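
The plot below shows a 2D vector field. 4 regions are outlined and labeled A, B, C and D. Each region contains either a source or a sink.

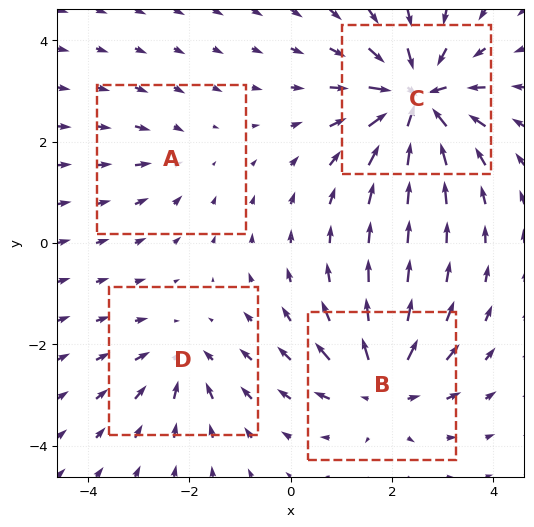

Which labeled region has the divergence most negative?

Divergence at each region's feature centre — A: about -2, B: about +5, C: about -8, D: about -4. Region C is most negative.

C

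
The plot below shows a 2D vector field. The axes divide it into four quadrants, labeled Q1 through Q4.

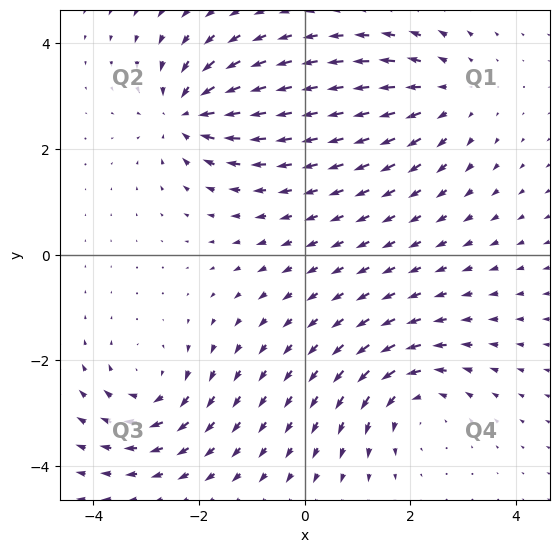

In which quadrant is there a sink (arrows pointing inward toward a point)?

The sink sits at approximately (-2.2, 2.7), which lies in quadrant Q2. The divergence there is about -6, negative as expected for a sink.

Q2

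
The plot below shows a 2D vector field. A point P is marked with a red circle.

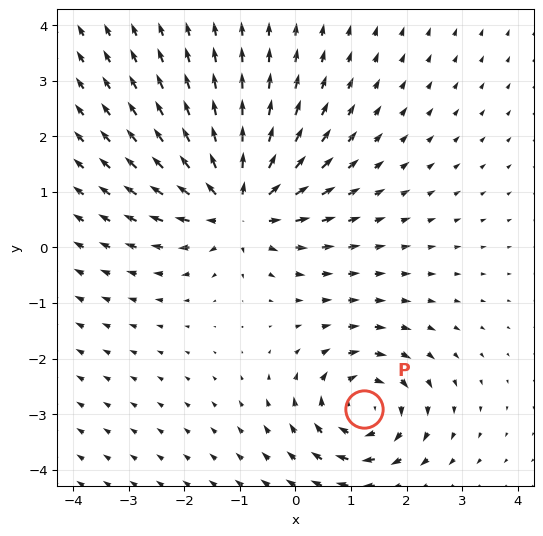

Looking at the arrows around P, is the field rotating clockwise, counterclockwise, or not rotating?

clockwise

Near P at (1.2, -2.9) the arrows circulate clockwise. The curl (z-component) there is about -5; negative curl means clockwise rotation.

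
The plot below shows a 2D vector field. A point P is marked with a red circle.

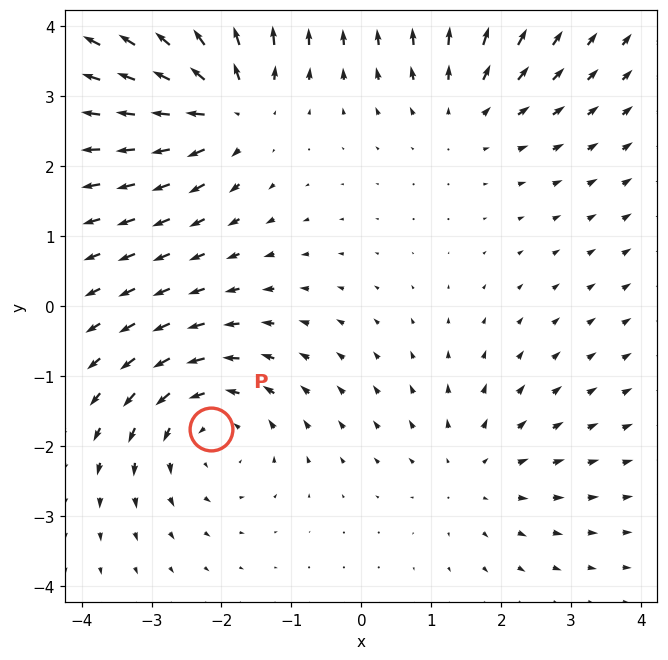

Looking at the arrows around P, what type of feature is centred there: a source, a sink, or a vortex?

vortex

At P (-2.1, -1.8) the arrows circulate counterclockwise. Divergence ≈0, curl about +4 — near-zero divergence with nonzero curl is a vortex.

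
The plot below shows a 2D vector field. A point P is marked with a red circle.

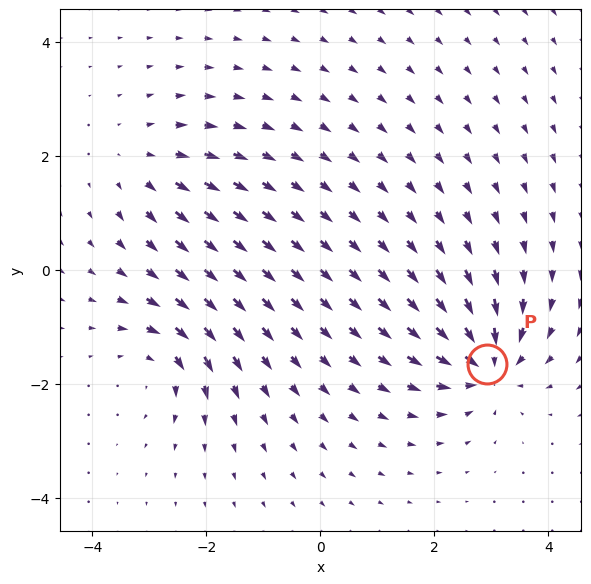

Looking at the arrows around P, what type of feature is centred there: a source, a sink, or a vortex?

At P (2.9, -1.6) the arrows converge inward. Divergence about -7, curl ≈0 — negative divergence with near-zero curl is a sink.

sink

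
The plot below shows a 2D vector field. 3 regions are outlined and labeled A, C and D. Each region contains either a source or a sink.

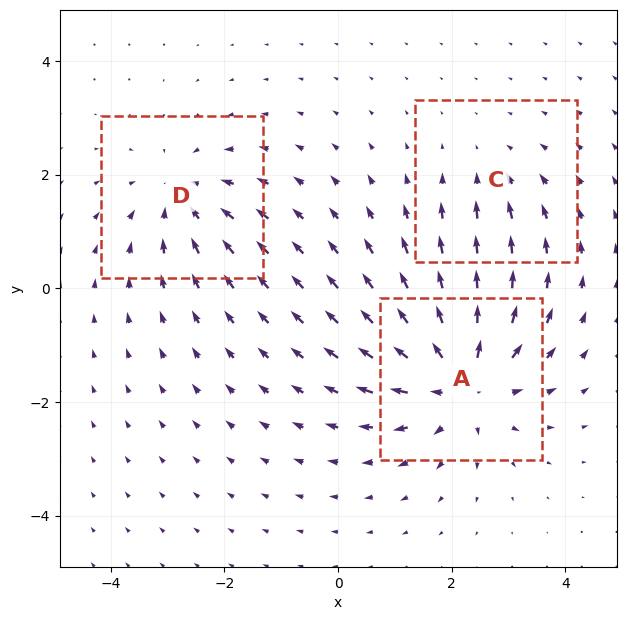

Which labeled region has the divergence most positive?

Divergence at each region's feature centre — A: about +5, C: about -2, D: about -3. Region A is most positive.

A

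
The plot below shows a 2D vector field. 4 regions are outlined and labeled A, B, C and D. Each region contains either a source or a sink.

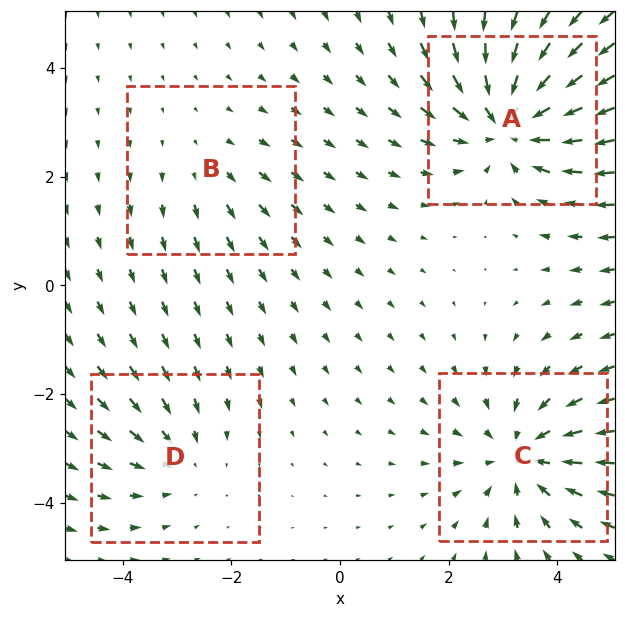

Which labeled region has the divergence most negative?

Divergence at each region's feature centre — A: about -6, B: about +2, C: about -4, D: about -3. Region A is most negative.

A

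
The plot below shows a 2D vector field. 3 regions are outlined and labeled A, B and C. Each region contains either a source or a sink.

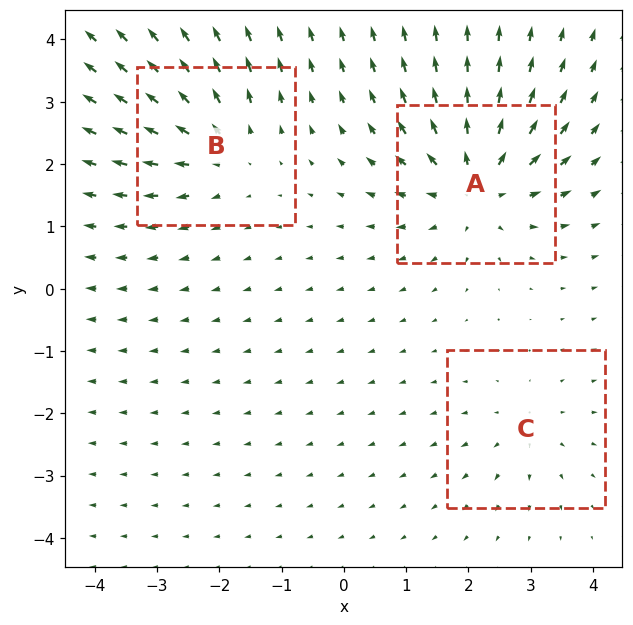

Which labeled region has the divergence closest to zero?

C

Divergence at each region's feature centre — A: about +5, B: about +4, C: about +2. Region C is closest to zero.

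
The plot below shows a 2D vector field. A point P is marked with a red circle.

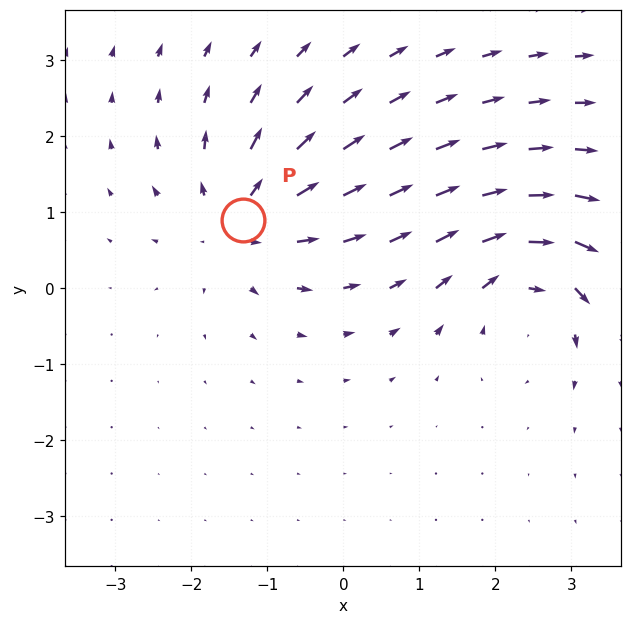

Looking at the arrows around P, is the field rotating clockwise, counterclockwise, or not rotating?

not rotating

Near P at (-1.3, 0.9) the arrows show no circulation. The curl there is ≈0.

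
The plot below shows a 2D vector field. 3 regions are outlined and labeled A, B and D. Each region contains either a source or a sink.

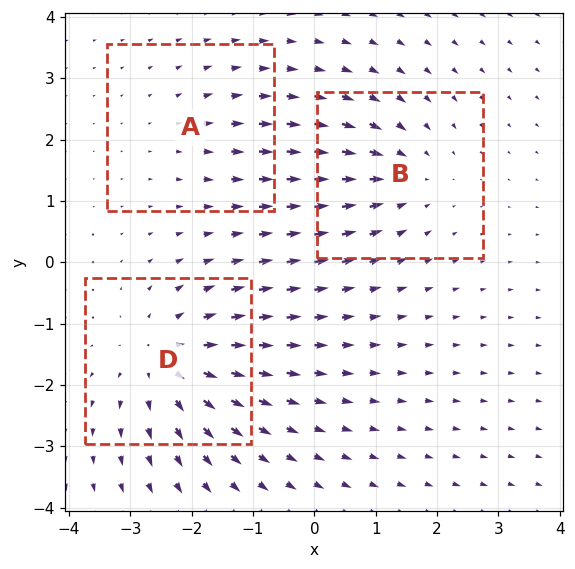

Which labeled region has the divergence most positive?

Divergence at each region's feature centre — A: about +2, B: about -3, D: about +4. Region D is most positive.

D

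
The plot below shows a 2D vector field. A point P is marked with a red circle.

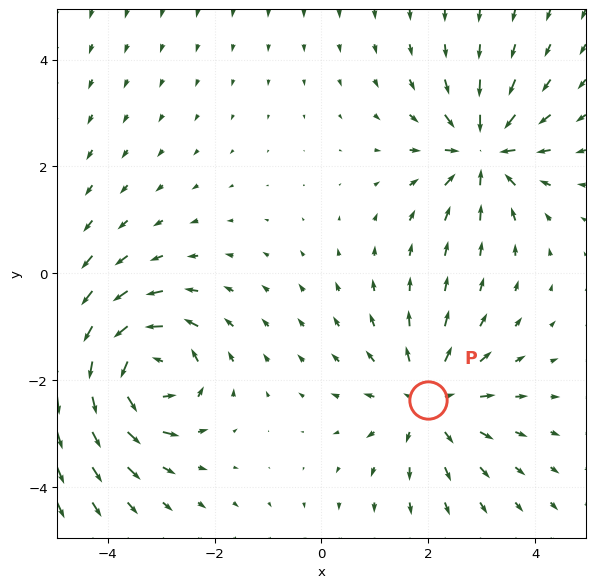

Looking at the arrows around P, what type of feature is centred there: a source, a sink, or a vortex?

source

At P (2.0, -2.4) the arrows spread outward. Divergence about +3, curl ≈0 — positive divergence with near-zero curl is a source.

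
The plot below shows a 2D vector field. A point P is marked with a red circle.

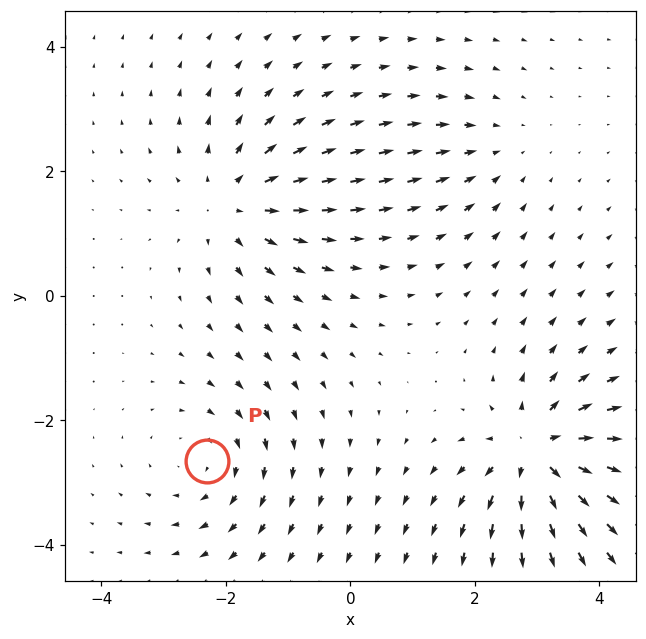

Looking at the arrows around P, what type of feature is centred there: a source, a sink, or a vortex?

vortex

At P (-2.3, -2.7) the arrows circulate clockwise. Divergence ≈0, curl about -3 — near-zero divergence with nonzero curl is a vortex.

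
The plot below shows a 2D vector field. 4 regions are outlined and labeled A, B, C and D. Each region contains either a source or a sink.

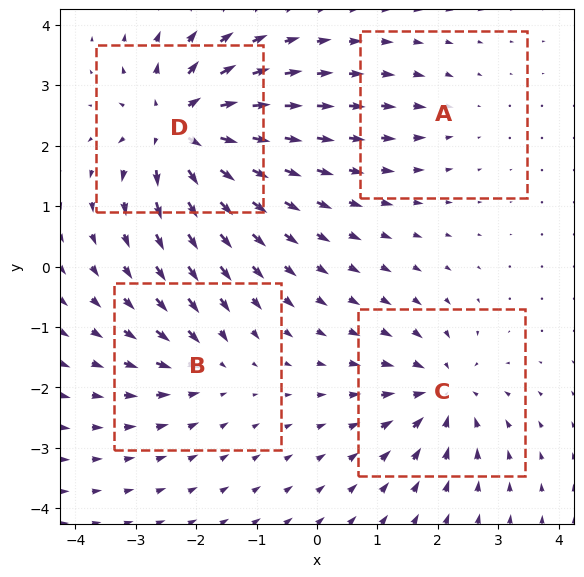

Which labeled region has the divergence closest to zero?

A

Divergence at each region's feature centre — A: about -2, B: about -4, C: about -6, D: about +8. Region A is closest to zero.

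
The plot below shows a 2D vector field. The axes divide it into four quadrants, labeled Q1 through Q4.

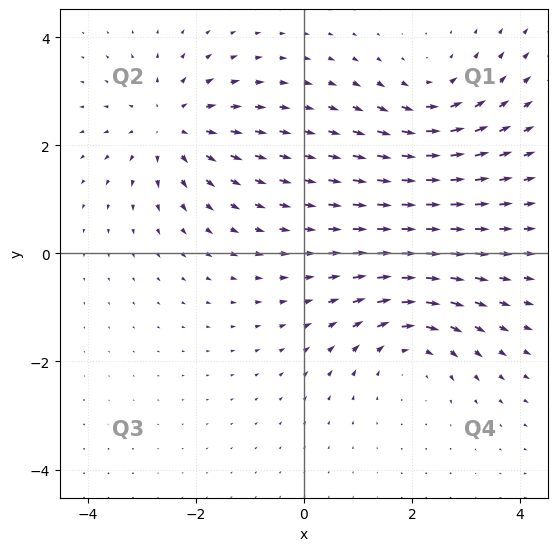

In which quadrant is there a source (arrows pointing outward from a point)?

The source sits at approximately (-2.5, 2.3), which lies in quadrant Q2. The divergence there is about +4, positive as expected for a source.

Q2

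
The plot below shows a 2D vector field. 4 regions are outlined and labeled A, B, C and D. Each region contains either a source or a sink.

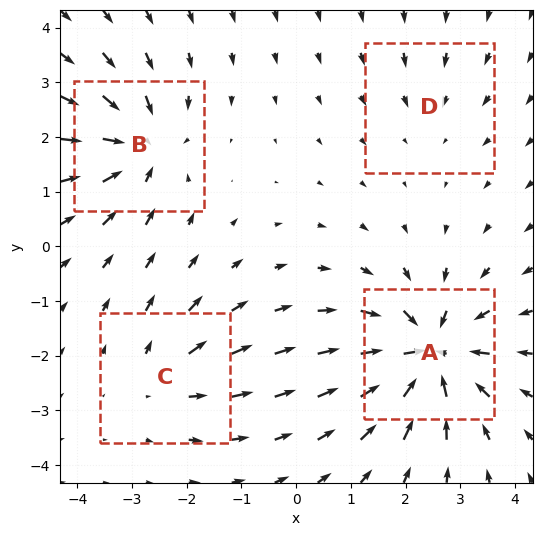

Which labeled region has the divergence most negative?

Divergence at each region's feature centre — A: about -8, B: about -6, C: about +4, D: about -2. Region A is most negative.

A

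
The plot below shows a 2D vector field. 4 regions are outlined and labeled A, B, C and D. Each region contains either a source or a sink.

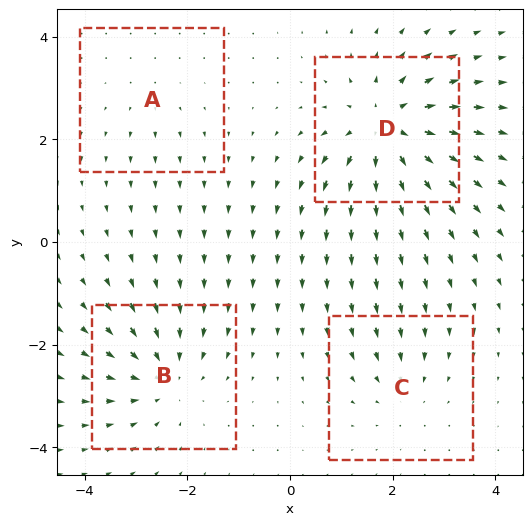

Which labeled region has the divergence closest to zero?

A

Divergence at each region's feature centre — A: about +2, B: about -5, C: about -3, D: about +7. Region A is closest to zero.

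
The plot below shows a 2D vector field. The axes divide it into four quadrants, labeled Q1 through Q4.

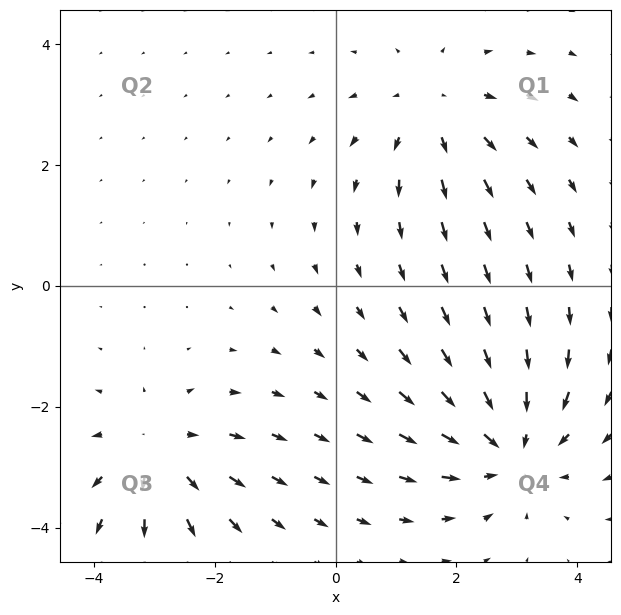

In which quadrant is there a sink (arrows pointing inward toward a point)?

The sink sits at approximately (2.9, -2.7), which lies in quadrant Q4. The divergence there is about -3, negative as expected for a sink.

Q4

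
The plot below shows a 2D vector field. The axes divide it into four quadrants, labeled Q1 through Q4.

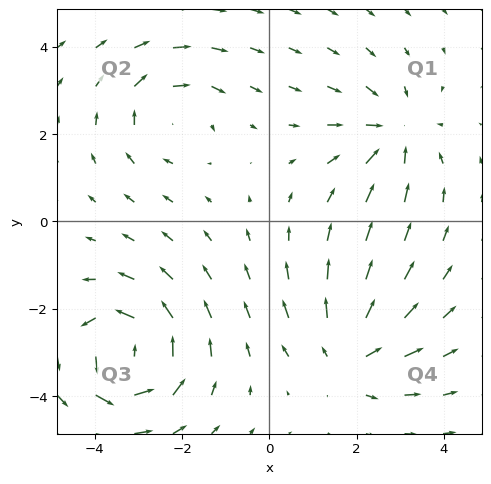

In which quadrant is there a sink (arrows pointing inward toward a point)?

Q1

The sink sits at approximately (2.8, 2.0), which lies in quadrant Q1. The divergence there is about -4, negative as expected for a sink.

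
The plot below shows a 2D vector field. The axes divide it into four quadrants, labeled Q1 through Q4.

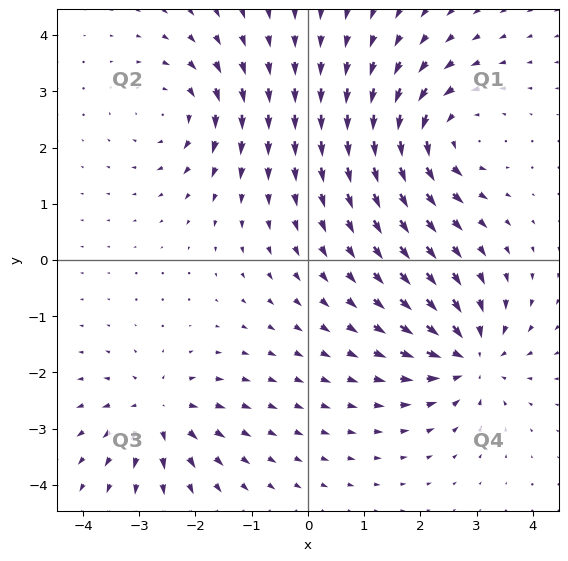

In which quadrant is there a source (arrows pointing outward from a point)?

Q3

The source sits at approximately (-2.7, -2.7), which lies in quadrant Q3. The divergence there is about +5, positive as expected for a source.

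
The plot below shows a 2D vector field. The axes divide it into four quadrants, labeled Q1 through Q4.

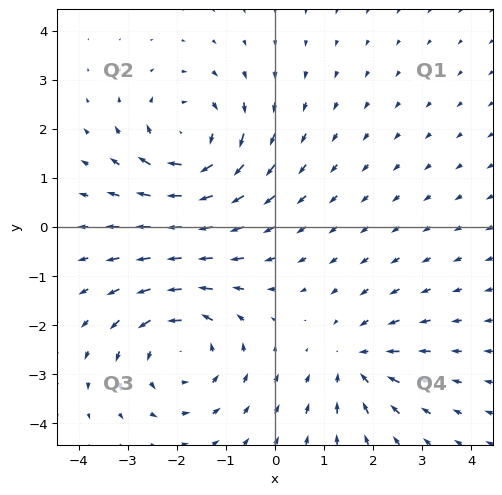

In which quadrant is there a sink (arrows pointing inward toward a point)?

The sink sits at approximately (1.7, -2.8), which lies in quadrant Q4. The divergence there is about -3, negative as expected for a sink.

Q4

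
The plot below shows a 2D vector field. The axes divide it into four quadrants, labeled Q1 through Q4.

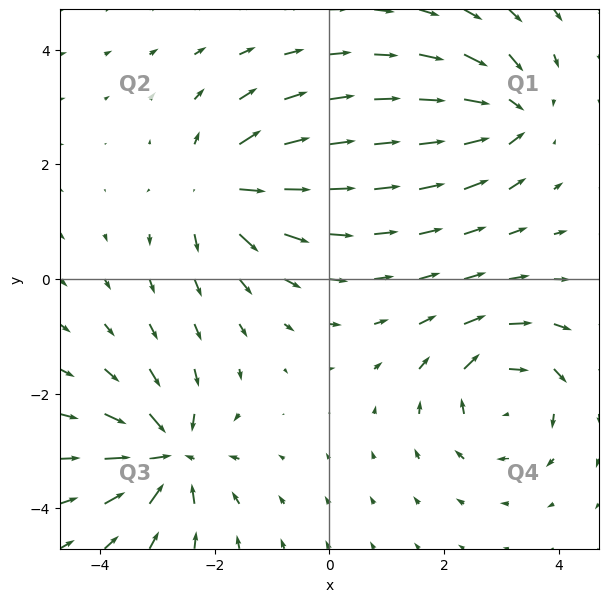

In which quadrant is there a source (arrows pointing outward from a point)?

The source sits at approximately (-1.9, 1.6), which lies in quadrant Q2. The divergence there is about +6, positive as expected for a source.

Q2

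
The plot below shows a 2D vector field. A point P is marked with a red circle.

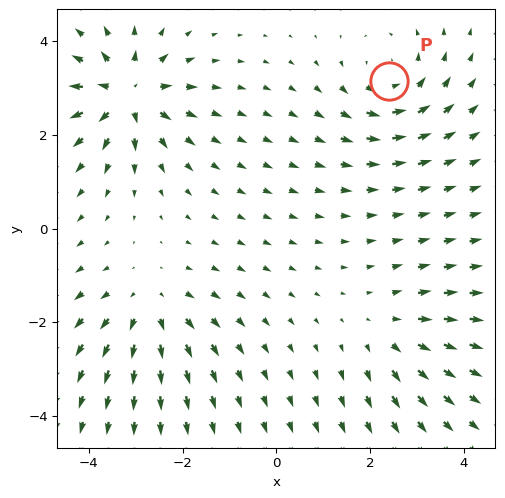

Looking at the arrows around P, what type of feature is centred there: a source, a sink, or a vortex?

At P (2.4, 3.1) the arrows circulate counterclockwise. Divergence ≈0, curl about +4 — near-zero divergence with nonzero curl is a vortex.

vortex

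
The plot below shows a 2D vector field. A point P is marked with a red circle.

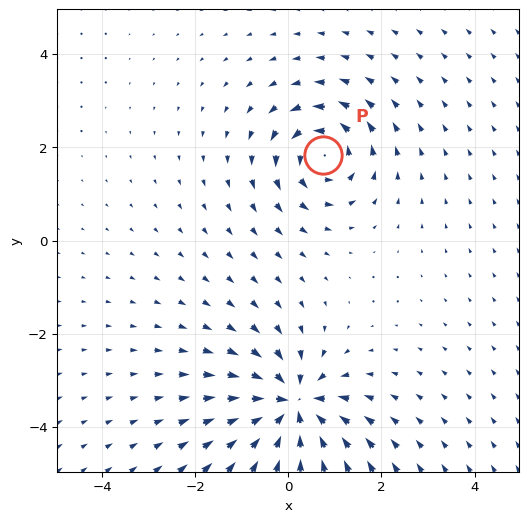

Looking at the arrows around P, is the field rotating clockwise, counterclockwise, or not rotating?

Near P at (0.8, 1.8) the arrows circulate counterclockwise. The curl (z-component) there is about +5; positive curl means counterclockwise rotation.

counterclockwise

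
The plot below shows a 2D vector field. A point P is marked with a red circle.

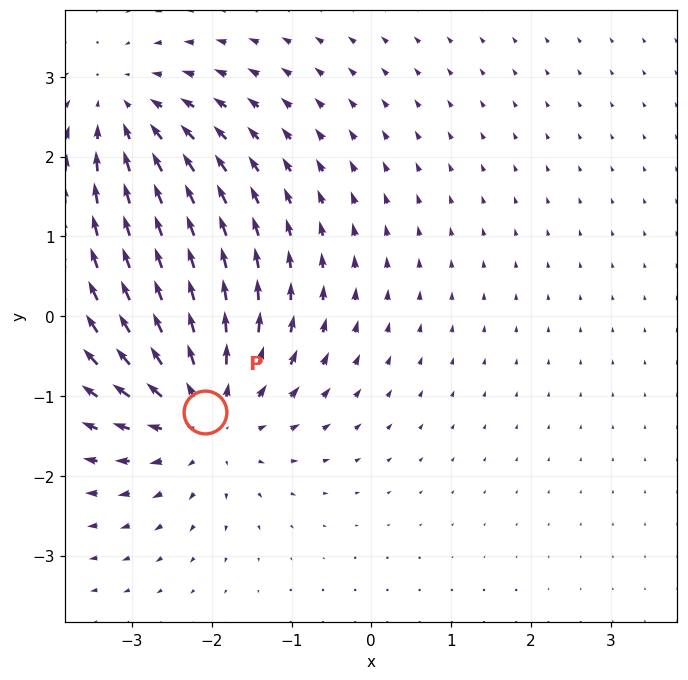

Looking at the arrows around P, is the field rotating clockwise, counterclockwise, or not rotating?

not rotating

Near P at (-2.1, -1.2) the arrows show no circulation. The curl there is ≈0.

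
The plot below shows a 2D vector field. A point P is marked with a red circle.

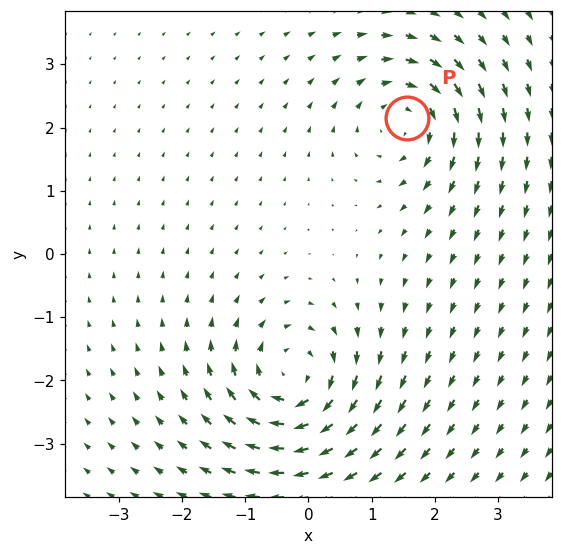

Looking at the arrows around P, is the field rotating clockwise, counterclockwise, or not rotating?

clockwise

Near P at (1.6, 2.1) the arrows circulate clockwise. The curl (z-component) there is about -5; negative curl means clockwise rotation.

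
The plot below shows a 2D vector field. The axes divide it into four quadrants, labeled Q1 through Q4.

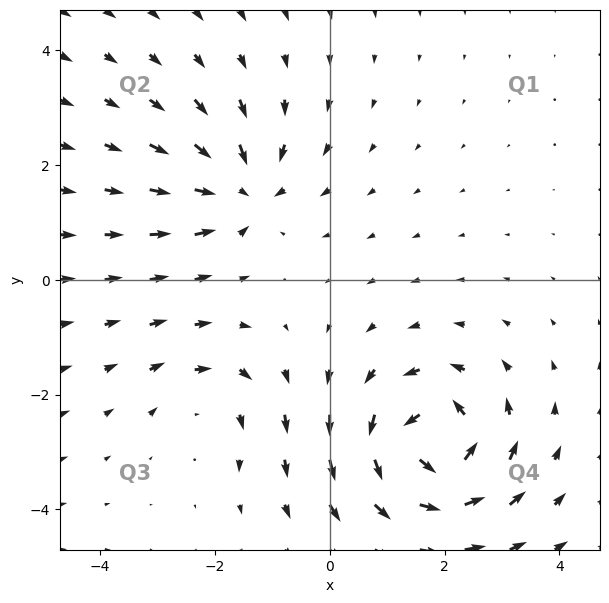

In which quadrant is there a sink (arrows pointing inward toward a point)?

The sink sits at approximately (-1.5, 1.6), which lies in quadrant Q2. The divergence there is about -5, negative as expected for a sink.

Q2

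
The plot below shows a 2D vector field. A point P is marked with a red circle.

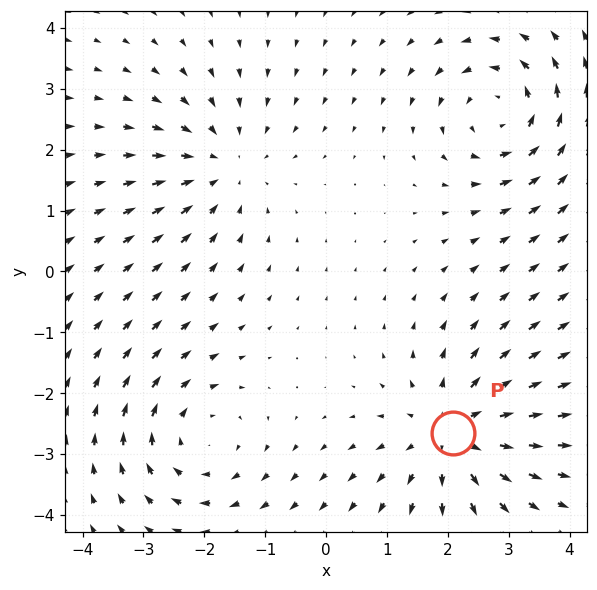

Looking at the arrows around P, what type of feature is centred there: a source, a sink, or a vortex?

At P (2.1, -2.7) the arrows spread outward. Divergence about +5, curl ≈0 — positive divergence with near-zero curl is a source.

source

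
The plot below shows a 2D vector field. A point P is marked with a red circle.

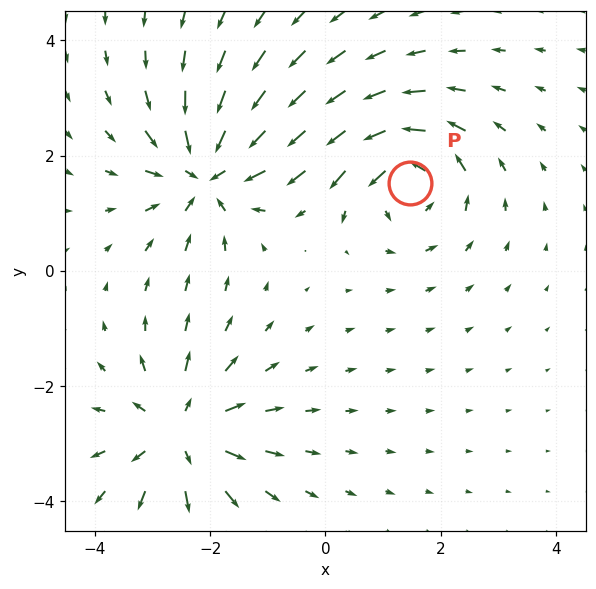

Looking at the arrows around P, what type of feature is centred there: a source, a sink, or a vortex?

At P (1.5, 1.5) the arrows circulate counterclockwise. Divergence ≈0, curl about +6 — near-zero divergence with nonzero curl is a vortex.

vortex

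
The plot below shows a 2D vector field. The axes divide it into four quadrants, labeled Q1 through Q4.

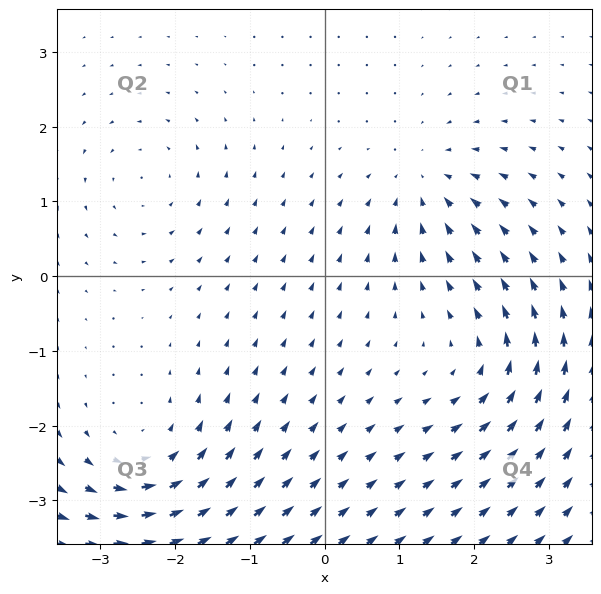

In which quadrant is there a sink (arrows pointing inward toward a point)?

The sink sits at approximately (1.4, 1.2), which lies in quadrant Q1. The divergence there is about -4, negative as expected for a sink.

Q1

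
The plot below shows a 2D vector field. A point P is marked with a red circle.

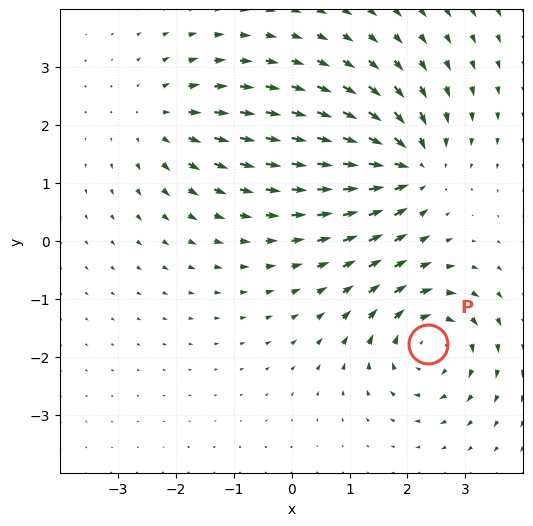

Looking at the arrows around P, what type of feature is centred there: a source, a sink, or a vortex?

vortex

At P (2.4, -1.8) the arrows circulate clockwise. Divergence ≈0, curl about -6 — near-zero divergence with nonzero curl is a vortex.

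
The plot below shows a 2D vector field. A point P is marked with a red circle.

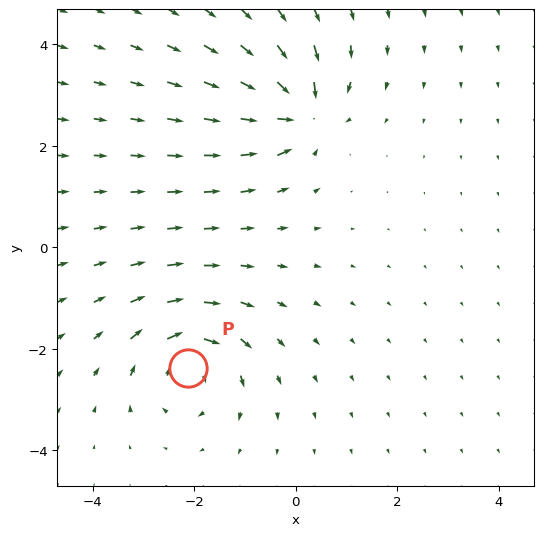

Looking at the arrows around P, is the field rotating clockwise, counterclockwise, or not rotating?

Near P at (-2.1, -2.4) the arrows circulate clockwise. The curl (z-component) there is about -4; negative curl means clockwise rotation.

clockwise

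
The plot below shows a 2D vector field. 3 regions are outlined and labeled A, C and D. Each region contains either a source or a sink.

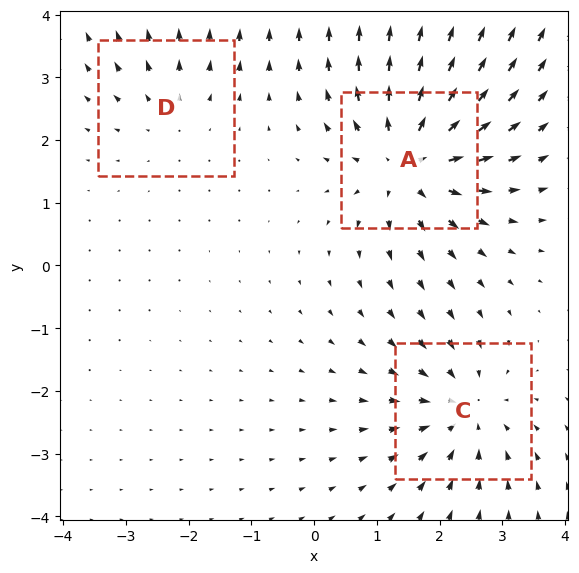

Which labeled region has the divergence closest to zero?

Divergence at each region's feature centre — A: about +5, C: about -4, D: about +2. Region D is closest to zero.

D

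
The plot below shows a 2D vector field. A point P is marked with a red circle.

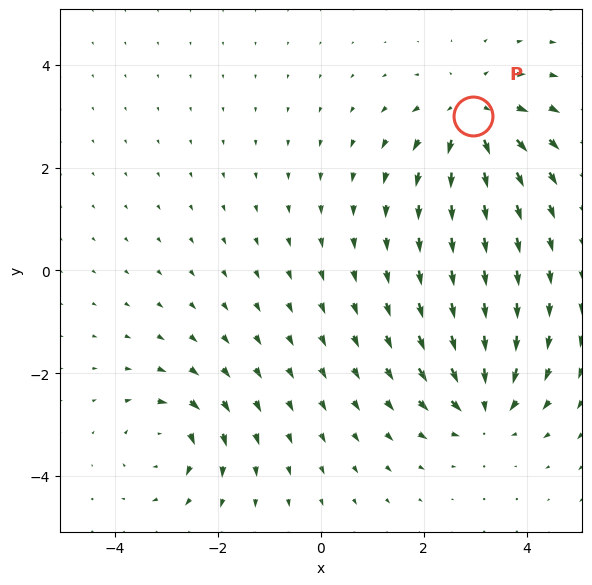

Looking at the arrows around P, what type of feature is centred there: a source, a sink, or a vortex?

At P (2.9, 3.0) the arrows spread outward. Divergence about +5, curl ≈0 — positive divergence with near-zero curl is a source.

source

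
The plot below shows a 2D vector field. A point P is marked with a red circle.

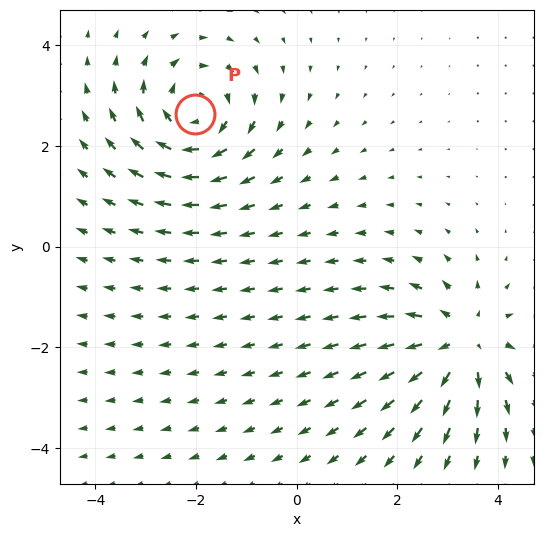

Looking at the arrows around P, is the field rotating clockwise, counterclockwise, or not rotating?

Near P at (-2.0, 2.6) the arrows circulate clockwise. The curl (z-component) there is about -5; negative curl means clockwise rotation.

clockwise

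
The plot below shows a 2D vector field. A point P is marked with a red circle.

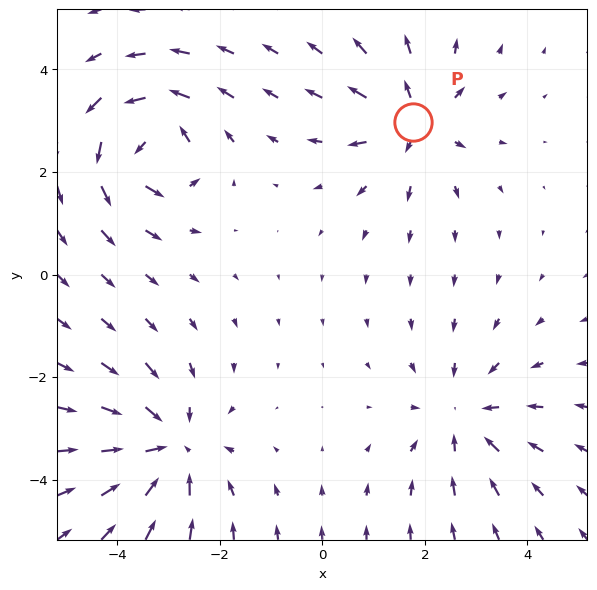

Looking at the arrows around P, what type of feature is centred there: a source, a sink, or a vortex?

At P (1.8, 3.0) the arrows spread outward. Divergence about +5, curl ≈0 — positive divergence with near-zero curl is a source.

source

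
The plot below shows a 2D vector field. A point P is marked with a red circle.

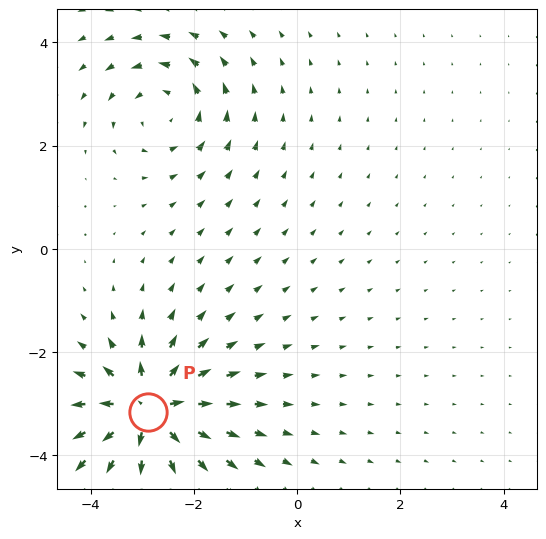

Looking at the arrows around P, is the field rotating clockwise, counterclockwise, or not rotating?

not rotating

Near P at (-2.9, -3.2) the arrows show no circulation. The curl there is ≈0.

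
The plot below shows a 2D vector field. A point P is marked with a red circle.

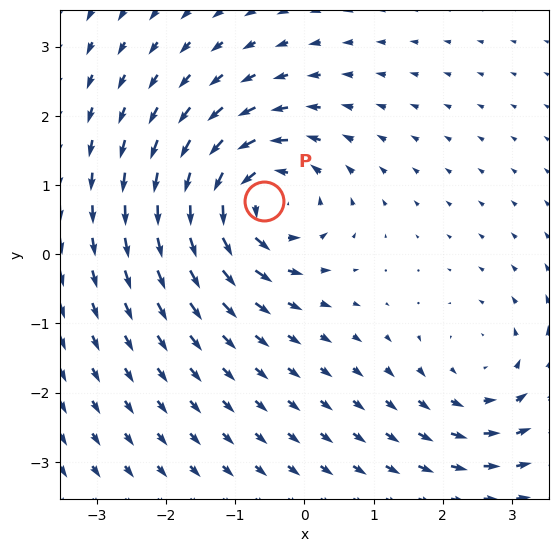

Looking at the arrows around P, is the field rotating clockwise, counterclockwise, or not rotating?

counterclockwise

Near P at (-0.6, 0.8) the arrows circulate counterclockwise. The curl (z-component) there is about +6; positive curl means counterclockwise rotation.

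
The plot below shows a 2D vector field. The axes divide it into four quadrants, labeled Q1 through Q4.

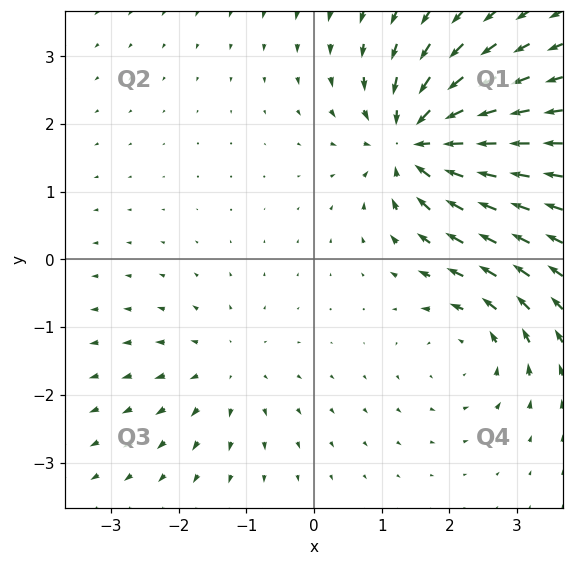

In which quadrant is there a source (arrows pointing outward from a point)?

The source sits at approximately (-1.3, -1.6), which lies in quadrant Q3. The divergence there is about +3, positive as expected for a source.

Q3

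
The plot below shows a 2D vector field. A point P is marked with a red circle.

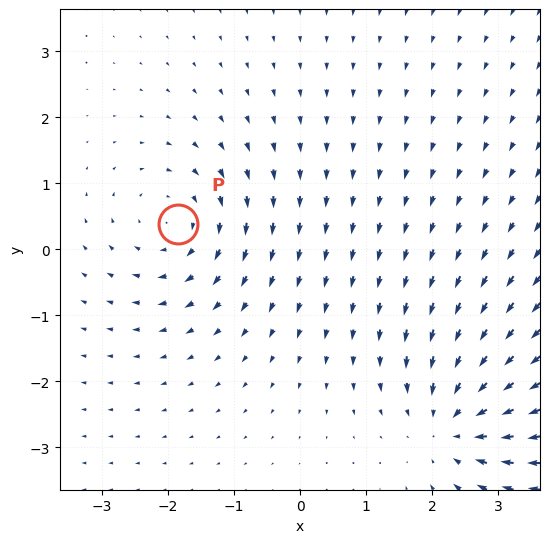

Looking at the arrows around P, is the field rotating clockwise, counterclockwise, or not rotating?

clockwise

Near P at (-1.9, 0.4) the arrows circulate clockwise. The curl (z-component) there is about -4; negative curl means clockwise rotation.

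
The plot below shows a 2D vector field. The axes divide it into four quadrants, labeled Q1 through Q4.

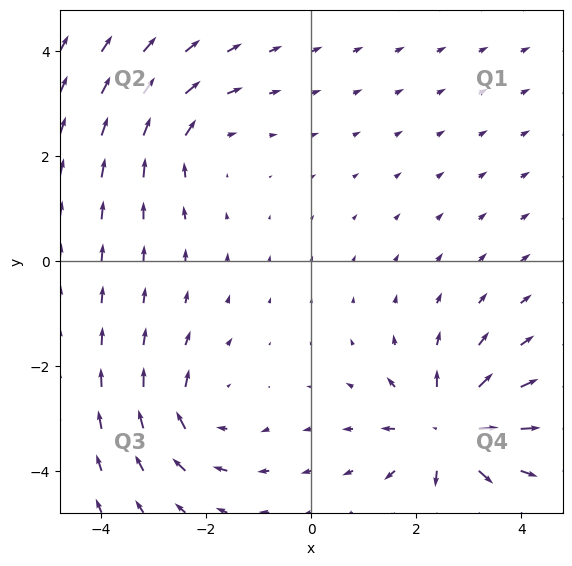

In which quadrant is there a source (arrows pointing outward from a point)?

Q4

The source sits at approximately (2.6, -3.2), which lies in quadrant Q4. The divergence there is about +6, positive as expected for a source.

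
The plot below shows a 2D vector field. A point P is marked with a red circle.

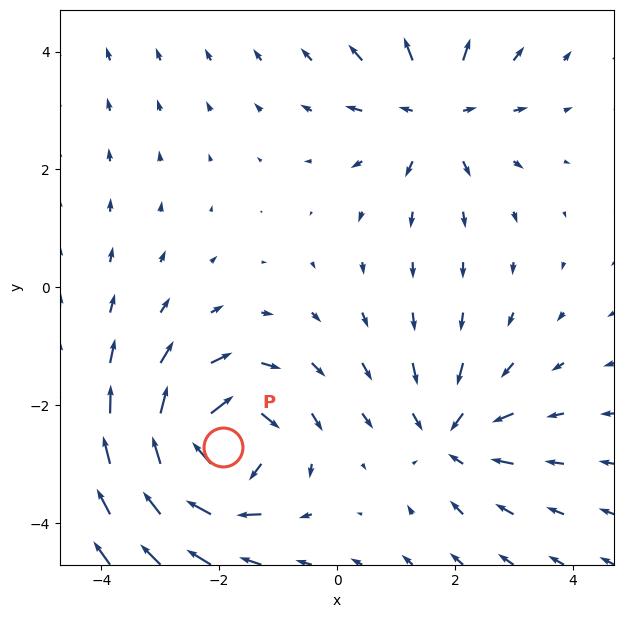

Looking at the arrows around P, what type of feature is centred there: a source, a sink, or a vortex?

At P (-1.9, -2.7) the arrows circulate clockwise. Divergence ≈0, curl about -5 — near-zero divergence with nonzero curl is a vortex.

vortex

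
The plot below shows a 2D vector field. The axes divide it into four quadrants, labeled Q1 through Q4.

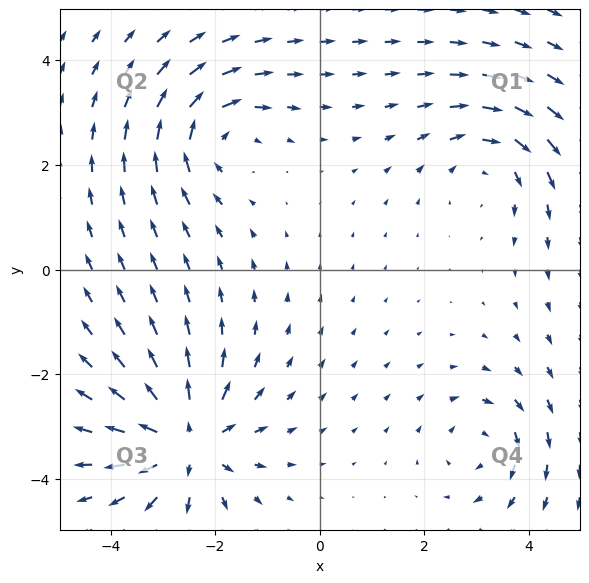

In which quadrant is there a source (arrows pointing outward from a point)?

The source sits at approximately (-2.6, -3.3), which lies in quadrant Q3. The divergence there is about +6, positive as expected for a source.

Q3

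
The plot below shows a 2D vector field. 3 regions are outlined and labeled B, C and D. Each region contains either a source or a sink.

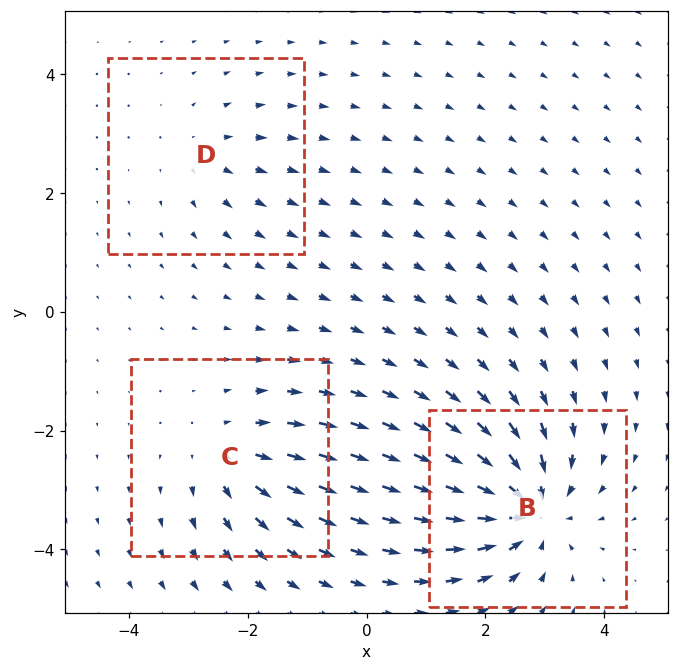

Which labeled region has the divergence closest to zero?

D

Divergence at each region's feature centre — B: about -6, C: about +3, D: about +2. Region D is closest to zero.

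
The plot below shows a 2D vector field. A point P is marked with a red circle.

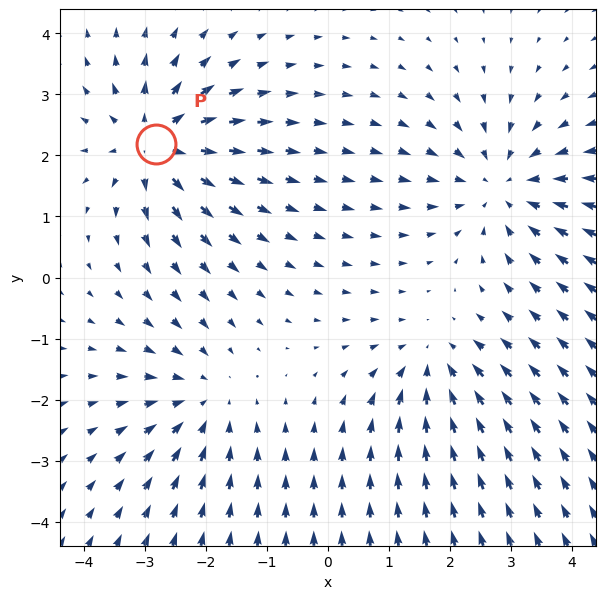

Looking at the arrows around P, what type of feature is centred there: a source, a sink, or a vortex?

At P (-2.8, 2.2) the arrows spread outward. Divergence about +5, curl ≈0 — positive divergence with near-zero curl is a source.

source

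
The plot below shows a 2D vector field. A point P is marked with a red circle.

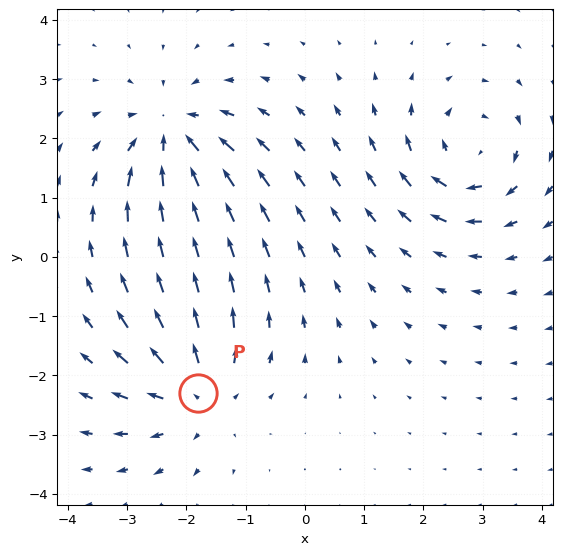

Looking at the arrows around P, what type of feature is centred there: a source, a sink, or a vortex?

At P (-1.8, -2.3) the arrows spread outward. Divergence about +5, curl ≈0 — positive divergence with near-zero curl is a source.

source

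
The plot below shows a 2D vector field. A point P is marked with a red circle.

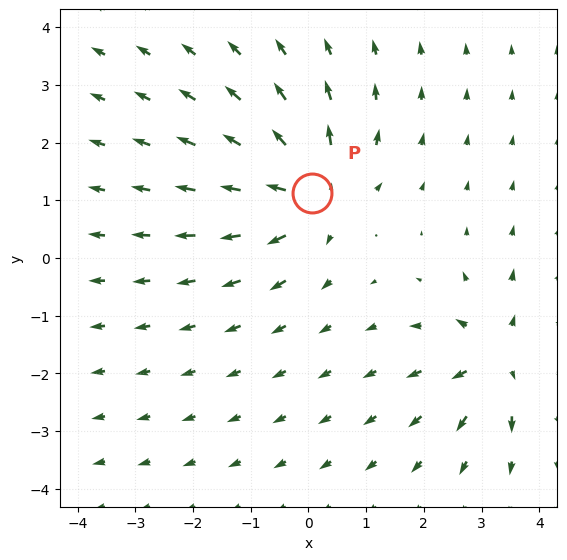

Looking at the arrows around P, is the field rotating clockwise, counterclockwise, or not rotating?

not rotating

Near P at (0.1, 1.1) the arrows show no circulation. The curl there is ≈0.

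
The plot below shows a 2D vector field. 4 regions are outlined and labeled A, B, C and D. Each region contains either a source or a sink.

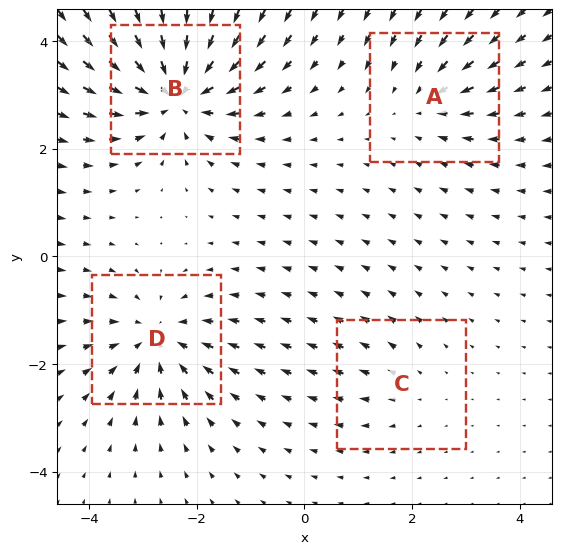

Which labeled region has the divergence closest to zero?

Divergence at each region's feature centre — A: about -3, B: about -8, C: about +2, D: about -5. Region C is closest to zero.

C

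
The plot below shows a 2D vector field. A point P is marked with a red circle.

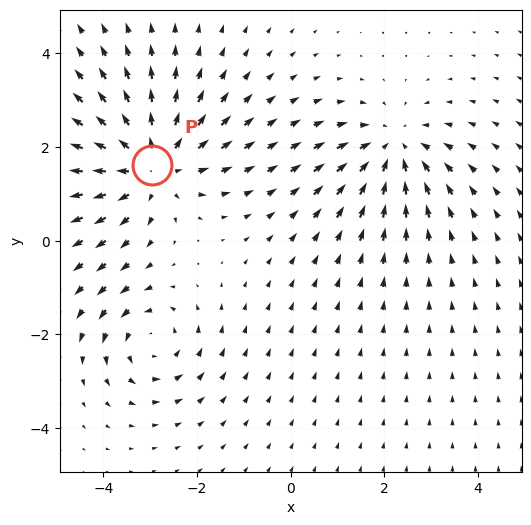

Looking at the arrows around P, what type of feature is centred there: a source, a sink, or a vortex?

At P (-3.0, 1.6) the arrows spread outward. Divergence about +4, curl ≈0 — positive divergence with near-zero curl is a source.

source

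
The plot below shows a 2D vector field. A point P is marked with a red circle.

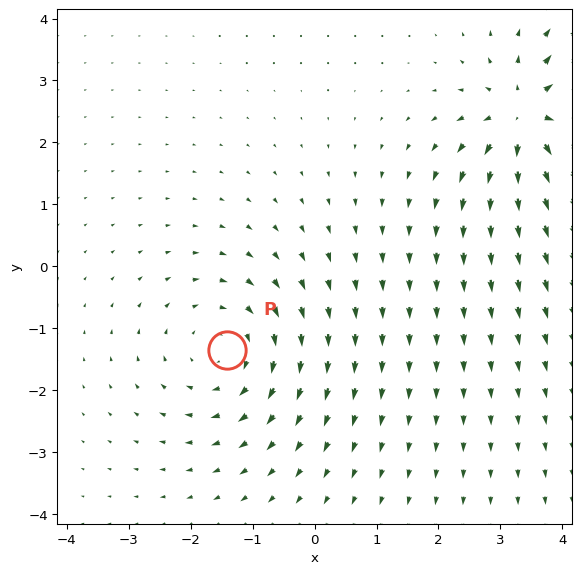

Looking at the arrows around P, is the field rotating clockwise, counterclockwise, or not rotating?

clockwise

Near P at (-1.4, -1.4) the arrows circulate clockwise. The curl (z-component) there is about -3; negative curl means clockwise rotation.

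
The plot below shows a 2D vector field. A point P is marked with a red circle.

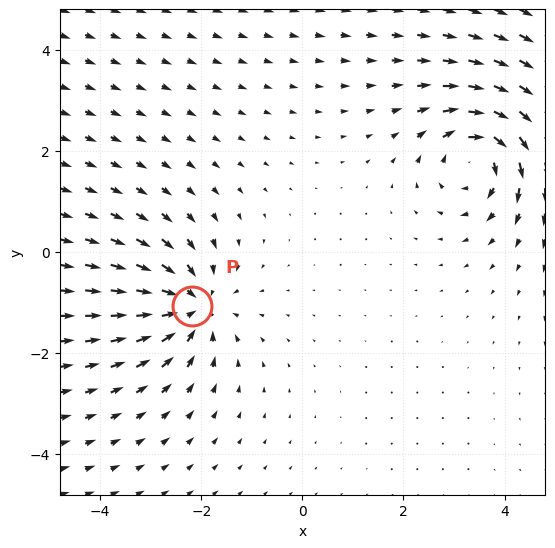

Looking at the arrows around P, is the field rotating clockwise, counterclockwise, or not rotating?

not rotating

Near P at (-2.2, -1.1) the arrows show no circulation. The curl there is ≈0.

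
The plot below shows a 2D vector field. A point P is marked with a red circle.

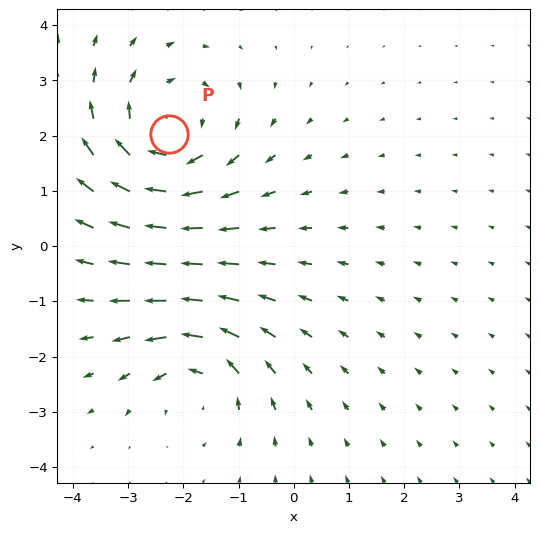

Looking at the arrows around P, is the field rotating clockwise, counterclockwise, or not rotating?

clockwise

Near P at (-2.3, 2.0) the arrows circulate clockwise. The curl (z-component) there is about -3; negative curl means clockwise rotation.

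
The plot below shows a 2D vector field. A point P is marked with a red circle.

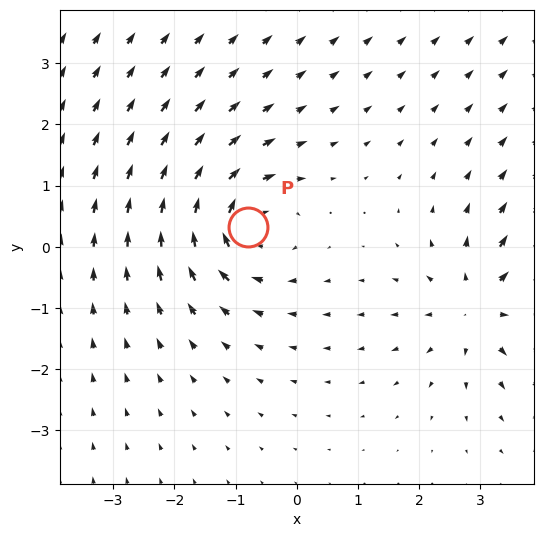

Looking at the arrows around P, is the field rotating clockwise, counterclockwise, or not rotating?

clockwise

Near P at (-0.8, 0.3) the arrows circulate clockwise. The curl (z-component) there is about -4; negative curl means clockwise rotation.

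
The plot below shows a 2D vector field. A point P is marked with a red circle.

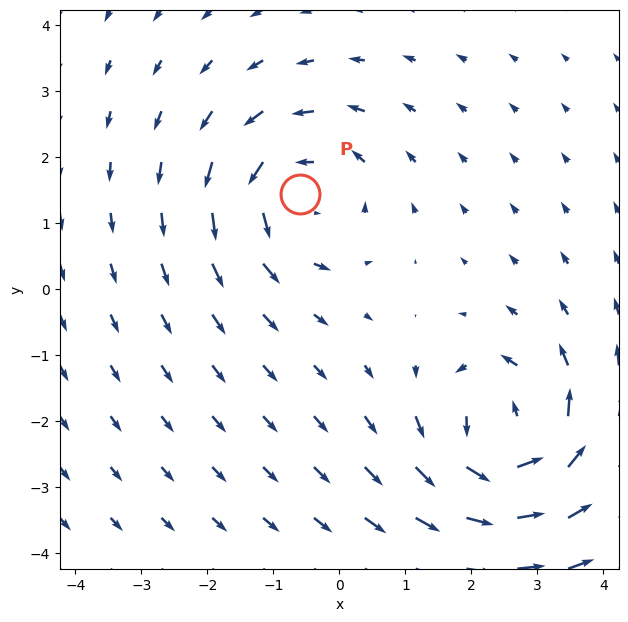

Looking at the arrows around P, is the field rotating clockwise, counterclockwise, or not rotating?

counterclockwise

Near P at (-0.6, 1.4) the arrows circulate counterclockwise. The curl (z-component) there is about +4; positive curl means counterclockwise rotation.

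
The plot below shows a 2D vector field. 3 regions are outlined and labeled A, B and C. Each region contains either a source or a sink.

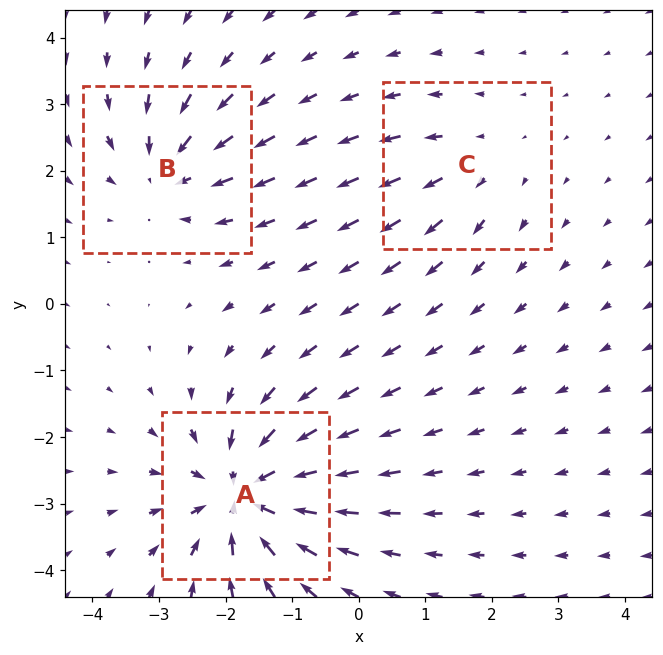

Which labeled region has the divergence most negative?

Divergence at each region's feature centre — A: about -6, B: about -4, C: about +2. Region A is most negative.

A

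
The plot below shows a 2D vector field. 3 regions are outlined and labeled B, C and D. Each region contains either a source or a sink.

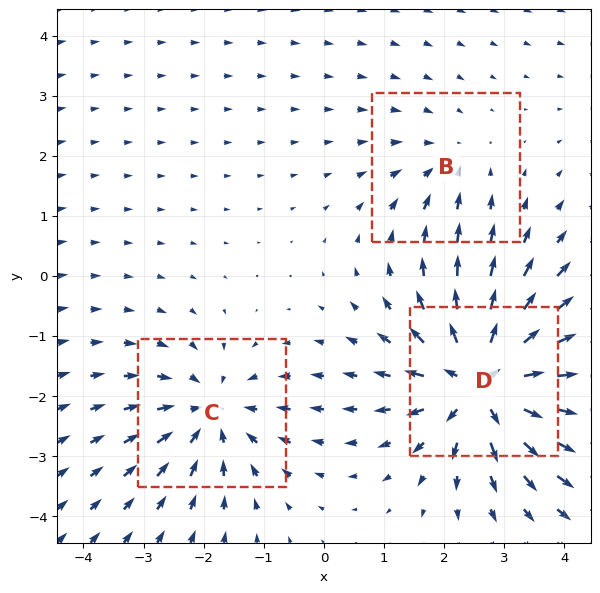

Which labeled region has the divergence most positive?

D

Divergence at each region's feature centre — B: about -2, C: about -3, D: about +6. Region D is most positive.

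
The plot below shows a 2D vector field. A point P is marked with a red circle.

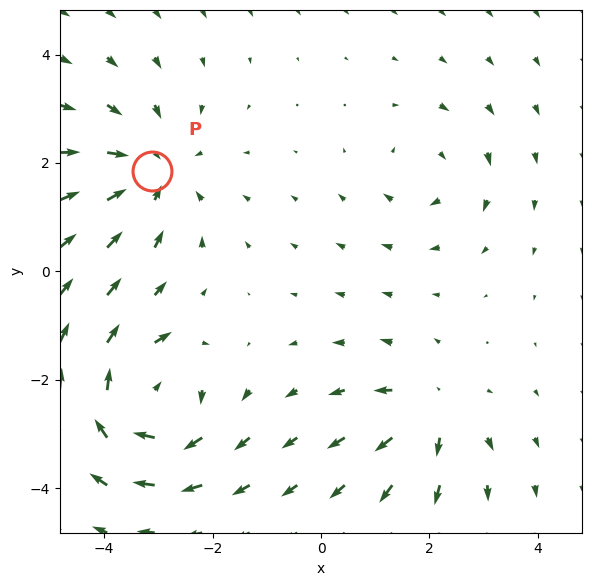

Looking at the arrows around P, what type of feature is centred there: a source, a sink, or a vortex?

sink

At P (-3.1, 1.8) the arrows converge inward. Divergence about -4, curl ≈0 — negative divergence with near-zero curl is a sink.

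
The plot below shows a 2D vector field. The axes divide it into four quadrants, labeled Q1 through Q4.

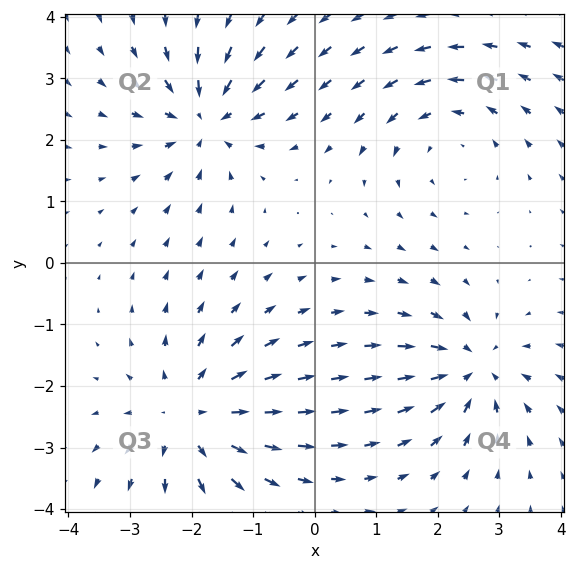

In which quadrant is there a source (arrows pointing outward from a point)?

The source sits at approximately (-2.0, -2.5), which lies in quadrant Q3. The divergence there is about +4, positive as expected for a source.

Q3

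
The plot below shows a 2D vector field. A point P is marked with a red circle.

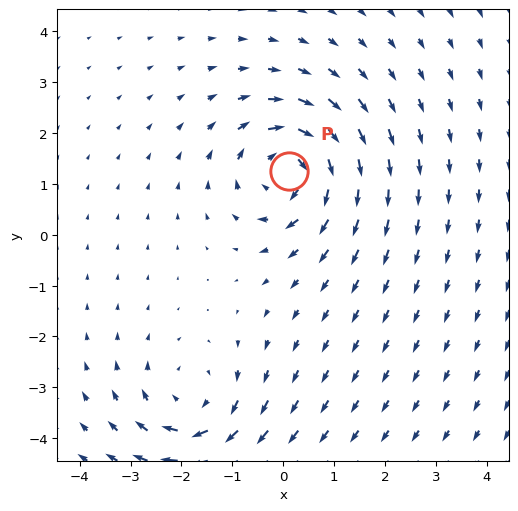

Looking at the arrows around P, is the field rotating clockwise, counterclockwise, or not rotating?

clockwise

Near P at (0.1, 1.3) the arrows circulate clockwise. The curl (z-component) there is about -6; negative curl means clockwise rotation.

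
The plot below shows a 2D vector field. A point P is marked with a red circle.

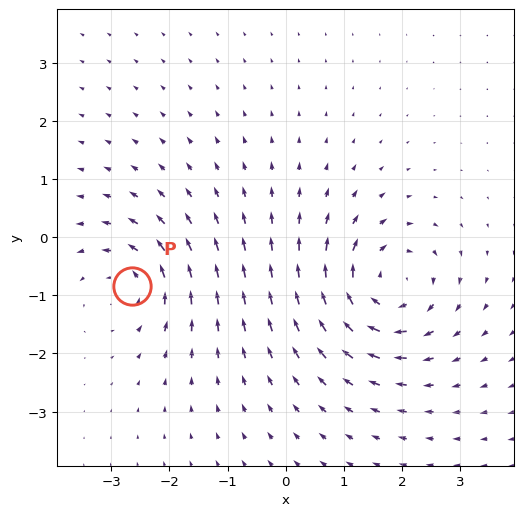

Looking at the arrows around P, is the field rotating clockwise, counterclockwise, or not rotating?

counterclockwise

Near P at (-2.6, -0.8) the arrows circulate counterclockwise. The curl (z-component) there is about +4; positive curl means counterclockwise rotation.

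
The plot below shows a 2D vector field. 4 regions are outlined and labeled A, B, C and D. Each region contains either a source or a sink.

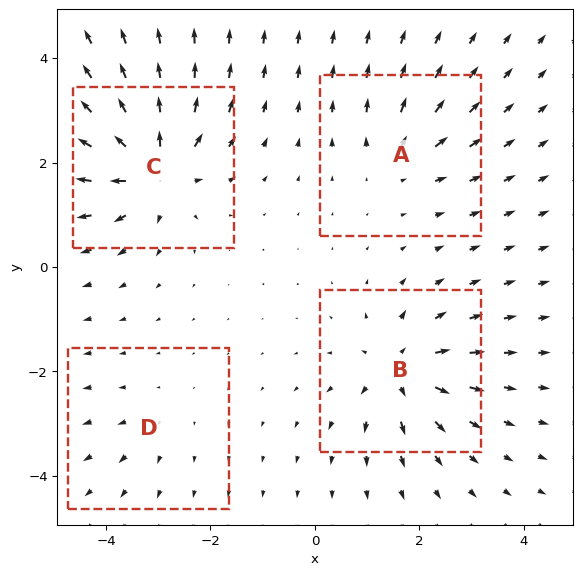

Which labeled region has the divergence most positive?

Divergence at each region's feature centre — A: about +4, B: about +6, C: about +8, D: about +2. Region C is most positive.

C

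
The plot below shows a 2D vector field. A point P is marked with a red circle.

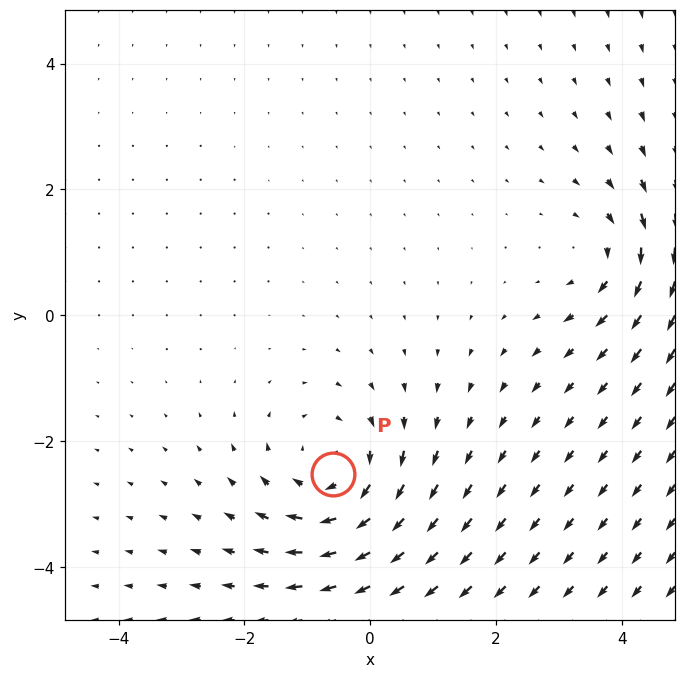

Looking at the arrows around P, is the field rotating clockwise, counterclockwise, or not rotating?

clockwise

Near P at (-0.6, -2.5) the arrows circulate clockwise. The curl (z-component) there is about -4; negative curl means clockwise rotation.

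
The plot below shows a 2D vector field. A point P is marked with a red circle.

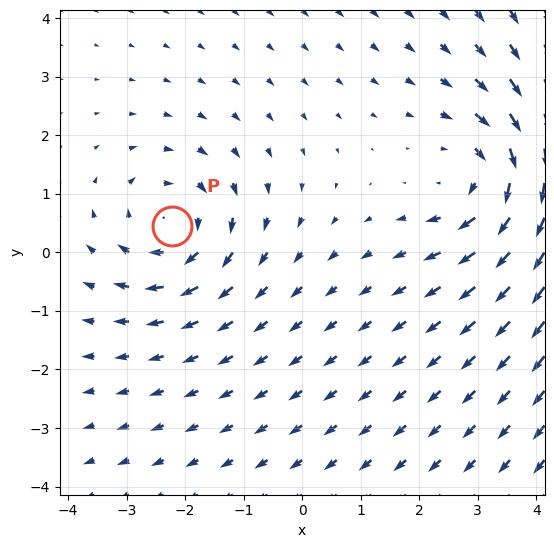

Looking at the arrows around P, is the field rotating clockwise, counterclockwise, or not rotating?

clockwise

Near P at (-2.2, 0.5) the arrows circulate clockwise. The curl (z-component) there is about -4; negative curl means clockwise rotation.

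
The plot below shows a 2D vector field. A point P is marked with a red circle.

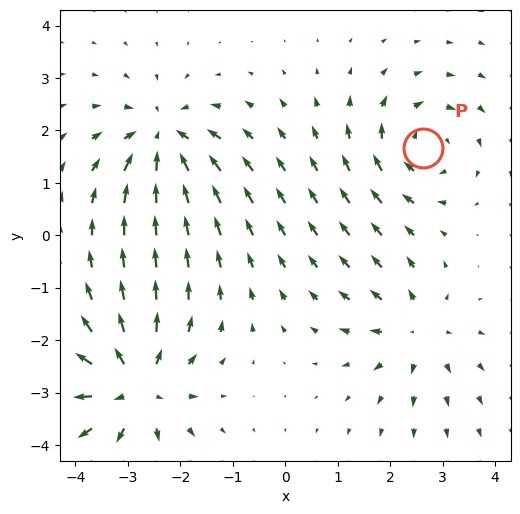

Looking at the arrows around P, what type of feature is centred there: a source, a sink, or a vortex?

At P (2.6, 1.7) the arrows circulate clockwise. Divergence ≈0, curl about -4 — near-zero divergence with nonzero curl is a vortex.

vortex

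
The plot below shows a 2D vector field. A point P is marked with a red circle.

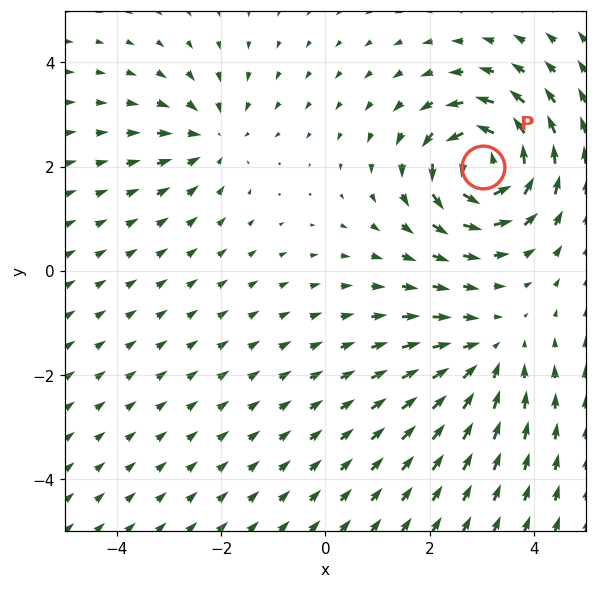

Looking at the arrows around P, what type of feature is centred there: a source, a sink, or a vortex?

At P (3.0, 2.0) the arrows circulate counterclockwise. Divergence ≈0, curl about +7 — near-zero divergence with nonzero curl is a vortex.

vortex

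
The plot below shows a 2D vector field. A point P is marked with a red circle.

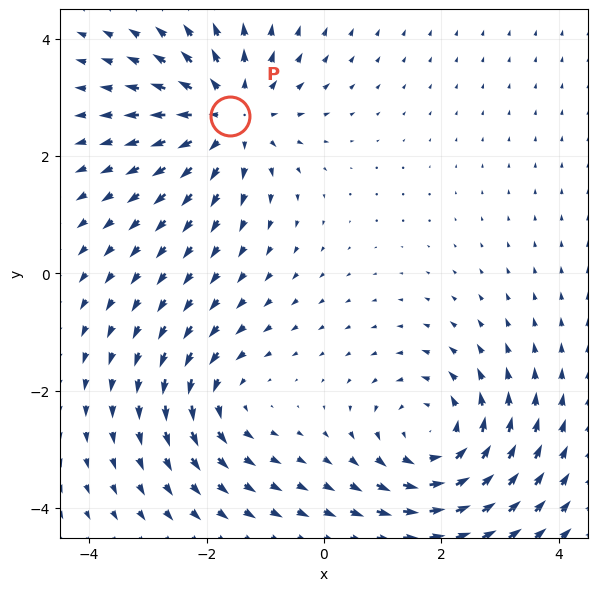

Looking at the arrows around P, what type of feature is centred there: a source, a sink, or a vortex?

At P (-1.6, 2.7) the arrows spread outward. Divergence about +4, curl ≈0 — positive divergence with near-zero curl is a source.

source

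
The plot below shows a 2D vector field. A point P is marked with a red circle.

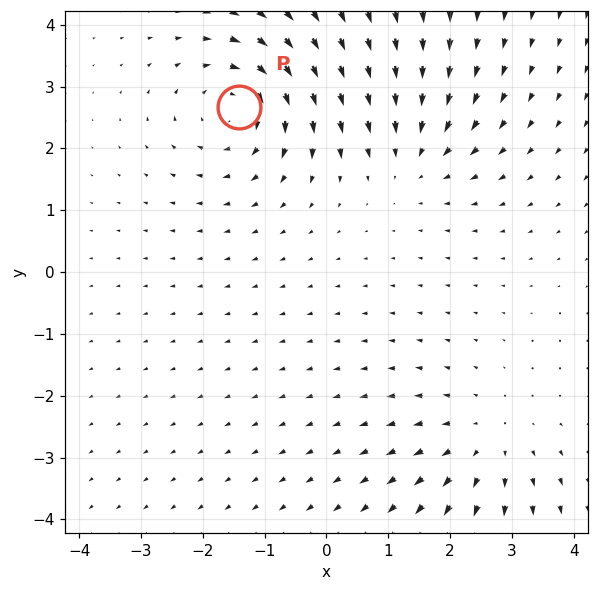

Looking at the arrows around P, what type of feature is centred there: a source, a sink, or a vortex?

At P (-1.4, 2.7) the arrows circulate clockwise. Divergence ≈0, curl about -4 — near-zero divergence with nonzero curl is a vortex.

vortex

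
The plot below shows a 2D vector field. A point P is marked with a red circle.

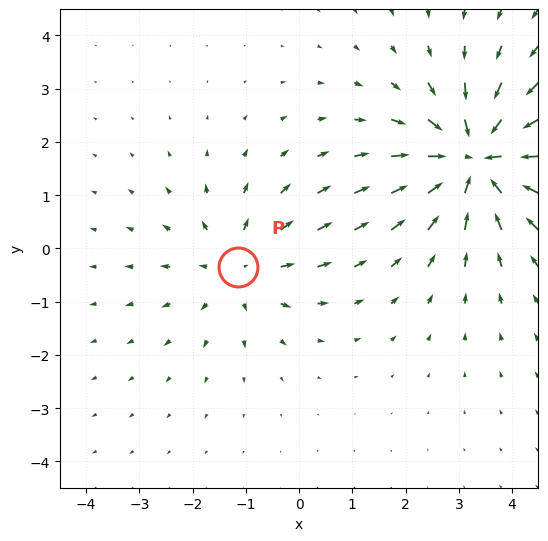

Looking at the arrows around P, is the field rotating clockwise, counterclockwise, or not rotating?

not rotating

Near P at (-1.1, -0.3) the arrows show no circulation. The curl there is ≈0.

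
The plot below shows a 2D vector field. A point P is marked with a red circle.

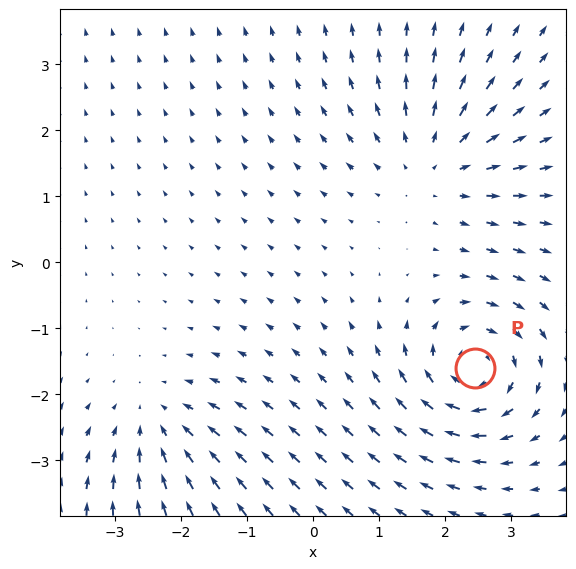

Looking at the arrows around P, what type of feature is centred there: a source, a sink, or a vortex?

At P (2.4, -1.6) the arrows circulate clockwise. Divergence ≈0, curl about -6 — near-zero divergence with nonzero curl is a vortex.

vortex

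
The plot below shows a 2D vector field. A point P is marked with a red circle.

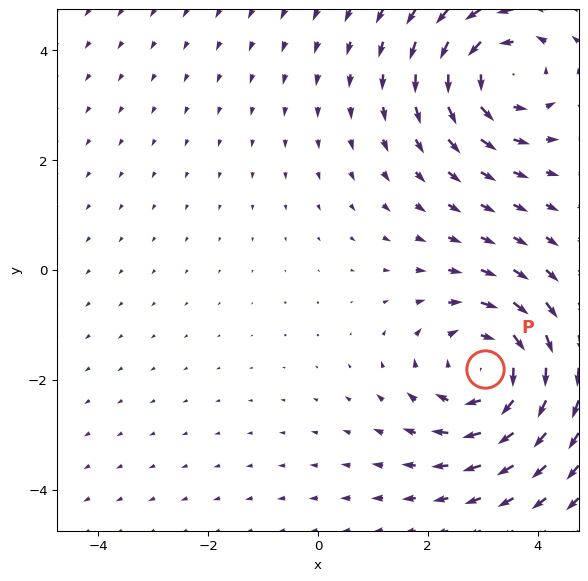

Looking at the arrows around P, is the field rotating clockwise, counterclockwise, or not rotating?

Near P at (3.0, -1.8) the arrows circulate clockwise. The curl (z-component) there is about -4; negative curl means clockwise rotation.

clockwise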